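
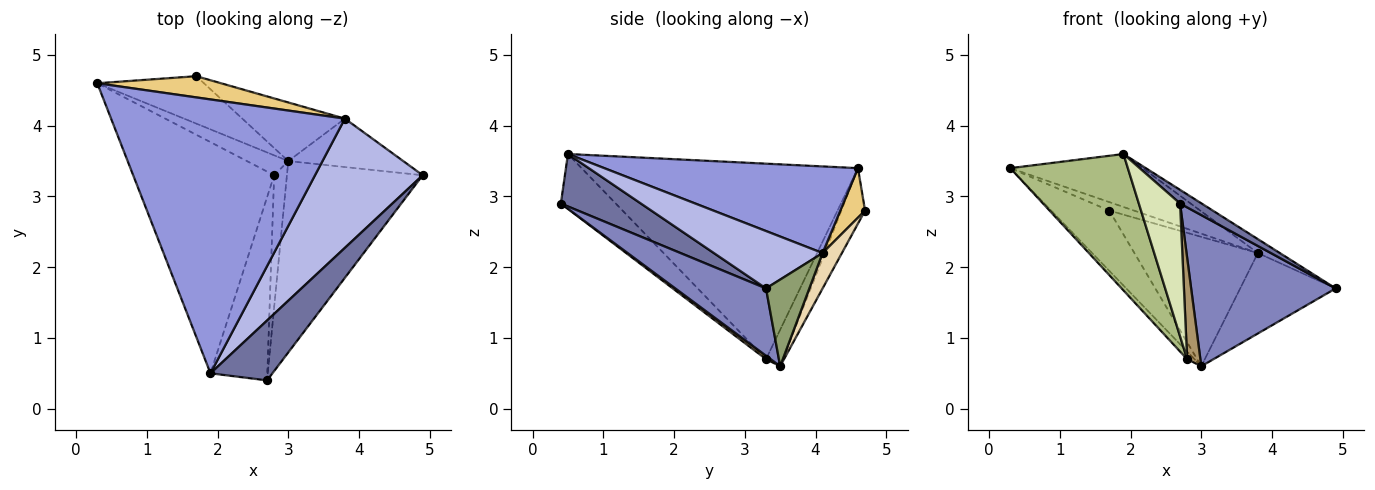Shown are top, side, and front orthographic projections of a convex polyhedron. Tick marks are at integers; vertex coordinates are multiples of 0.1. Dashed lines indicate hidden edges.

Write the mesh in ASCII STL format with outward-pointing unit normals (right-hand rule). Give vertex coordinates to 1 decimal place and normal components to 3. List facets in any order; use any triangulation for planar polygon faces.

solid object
 facet normal 0.636 -0.172 0.752
  outer loop
   vertex 2.7 0.4 2.9
   vertex 4.9 3.3 1.7
   vertex 1.9 0.5 3.6
  endloop
 endfacet
 facet normal 0.363 -0.578 -0.731
  outer loop
   vertex 2.7 0.4 2.9
   vertex 3.0 3.5 0.6
   vertex 4.9 3.3 1.7
  endloop
 endfacet
 facet normal 0.342 0.178 0.923
  outer loop
   vertex 3.8 4.1 2.2
   vertex 0.3 4.6 3.4
   vertex 1.9 0.5 3.6
  endloop
 endfacet
 facet normal 0.468 0.095 0.879
  outer loop
   vertex 3.8 4.1 2.2
   vertex 1.9 0.5 3.6
   vertex 4.9 3.3 1.7
  endloop
 endfacet
 facet normal 0.362 0.799 -0.481
  outer loop
   vertex 3.8 4.1 2.2
   vertex 4.9 3.3 1.7
   vertex 3.0 3.5 0.6
  endloop
 endfacet
 facet normal -0.767 -0.326 -0.553
  outer loop
   vertex 2.8 3.3 0.7
   vertex 1.9 0.5 3.6
   vertex 0.3 4.6 3.4
  endloop
 endfacet
 facet normal -0.636 0.275 -0.721
  outer loop
   vertex 2.8 3.3 0.7
   vertex 0.3 4.6 3.4
   vertex 3.0 3.5 0.6
  endloop
 endfacet
 facet normal -0.616 -0.463 -0.638
  outer loop
   vertex 2.8 3.3 0.7
   vertex 2.7 0.4 2.9
   vertex 1.9 0.5 3.6
  endloop
 endfacet
 facet normal 0.208 -0.596 -0.776
  outer loop
   vertex 2.8 3.3 0.7
   vertex 3.0 3.5 0.6
   vertex 2.7 0.4 2.9
  endloop
 endfacet
 facet normal -0.306 0.748 -0.589
  outer loop
   vertex 1.7 4.7 2.8
   vertex 3.0 3.5 0.6
   vertex 0.3 4.6 3.4
  endloop
 endfacet
 facet normal 0.348 0.348 0.870
  outer loop
   vertex 1.7 4.7 2.8
   vertex 0.3 4.6 3.4
   vertex 3.8 4.1 2.2
  endloop
 endfacet
 facet normal 0.141 0.902 -0.409
  outer loop
   vertex 1.7 4.7 2.8
   vertex 3.8 4.1 2.2
   vertex 3.0 3.5 0.6
  endloop
 endfacet
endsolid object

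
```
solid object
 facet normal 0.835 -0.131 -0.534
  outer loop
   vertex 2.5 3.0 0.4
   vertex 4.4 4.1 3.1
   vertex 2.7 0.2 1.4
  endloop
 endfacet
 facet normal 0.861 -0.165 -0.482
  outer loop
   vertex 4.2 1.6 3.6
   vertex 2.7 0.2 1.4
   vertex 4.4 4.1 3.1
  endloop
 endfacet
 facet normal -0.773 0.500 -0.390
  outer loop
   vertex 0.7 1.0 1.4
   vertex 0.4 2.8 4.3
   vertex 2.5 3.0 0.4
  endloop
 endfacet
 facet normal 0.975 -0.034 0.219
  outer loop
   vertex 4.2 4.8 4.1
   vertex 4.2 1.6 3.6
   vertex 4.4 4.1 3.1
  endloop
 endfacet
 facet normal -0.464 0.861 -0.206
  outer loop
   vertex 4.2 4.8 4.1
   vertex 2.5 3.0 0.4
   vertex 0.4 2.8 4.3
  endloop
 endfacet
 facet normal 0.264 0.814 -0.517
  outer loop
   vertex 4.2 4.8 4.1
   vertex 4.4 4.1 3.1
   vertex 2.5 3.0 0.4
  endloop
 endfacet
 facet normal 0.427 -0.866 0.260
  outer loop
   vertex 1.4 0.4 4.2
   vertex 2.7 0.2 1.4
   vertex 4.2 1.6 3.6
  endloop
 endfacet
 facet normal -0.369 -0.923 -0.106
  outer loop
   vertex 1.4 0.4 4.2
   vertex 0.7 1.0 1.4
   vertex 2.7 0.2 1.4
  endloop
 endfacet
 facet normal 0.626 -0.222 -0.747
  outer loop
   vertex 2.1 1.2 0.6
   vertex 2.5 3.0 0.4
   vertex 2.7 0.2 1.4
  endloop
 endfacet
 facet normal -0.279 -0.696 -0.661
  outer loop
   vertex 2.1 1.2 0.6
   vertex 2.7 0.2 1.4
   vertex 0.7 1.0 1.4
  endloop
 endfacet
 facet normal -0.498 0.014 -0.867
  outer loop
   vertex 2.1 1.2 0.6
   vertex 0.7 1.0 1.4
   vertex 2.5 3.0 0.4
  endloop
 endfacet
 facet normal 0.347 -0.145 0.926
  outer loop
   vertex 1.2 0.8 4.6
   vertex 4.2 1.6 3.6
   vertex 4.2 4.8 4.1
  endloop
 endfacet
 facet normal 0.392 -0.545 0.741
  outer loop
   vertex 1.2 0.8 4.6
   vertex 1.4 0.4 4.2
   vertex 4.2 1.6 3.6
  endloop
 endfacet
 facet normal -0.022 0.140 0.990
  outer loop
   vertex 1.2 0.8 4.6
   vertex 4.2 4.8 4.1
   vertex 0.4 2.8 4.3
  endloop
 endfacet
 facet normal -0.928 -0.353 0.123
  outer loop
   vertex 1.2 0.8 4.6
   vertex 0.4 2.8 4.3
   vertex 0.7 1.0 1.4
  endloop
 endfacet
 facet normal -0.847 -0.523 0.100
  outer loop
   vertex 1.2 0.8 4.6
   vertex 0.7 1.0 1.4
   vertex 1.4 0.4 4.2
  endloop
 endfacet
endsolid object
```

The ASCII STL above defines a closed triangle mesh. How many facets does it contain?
16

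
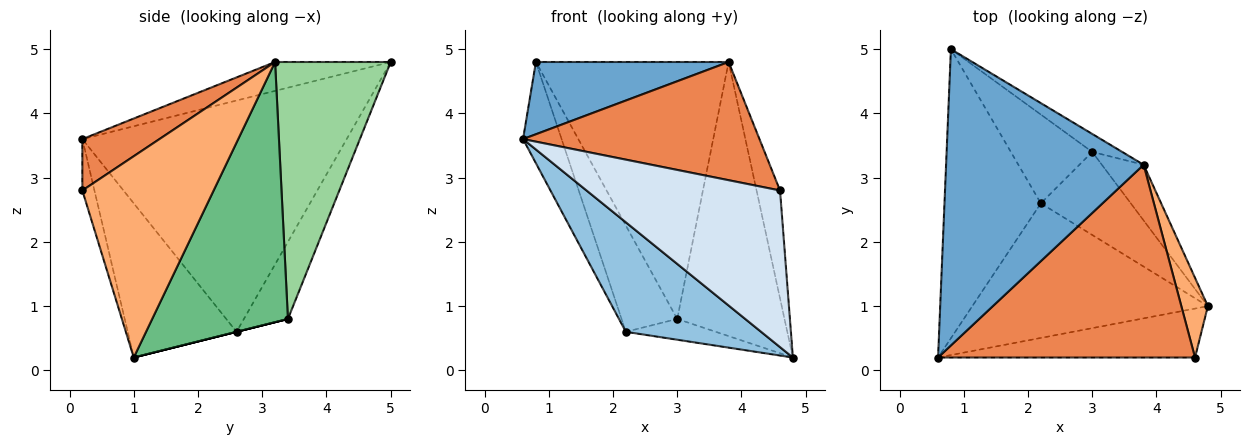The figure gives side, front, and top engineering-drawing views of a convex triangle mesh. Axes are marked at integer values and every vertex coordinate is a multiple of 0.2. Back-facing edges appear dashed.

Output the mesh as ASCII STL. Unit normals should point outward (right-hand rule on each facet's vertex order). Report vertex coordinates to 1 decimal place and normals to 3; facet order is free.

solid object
 facet normal -0.141 -0.235 0.962
  outer loop
   vertex 3.8 3.2 4.8
   vertex 0.8 5.0 4.8
   vertex 0.6 0.2 3.6
  endloop
 endfacet
 facet normal -0.453 -0.563 -0.692
  outer loop
   vertex 2.2 2.6 0.6
   vertex 4.8 1.0 0.2
   vertex 0.6 0.2 3.6
  endloop
 endfacet
 facet normal -0.915 0.133 -0.381
  outer loop
   vertex 2.2 2.6 0.6
   vertex 0.6 0.2 3.6
   vertex 0.8 5.0 4.8
  endloop
 endfacet
 facet normal -0.060 -0.953 -0.298
  outer loop
   vertex 4.6 0.2 2.8
   vertex 0.6 0.2 3.6
   vertex 4.8 1.0 0.2
  endloop
 endfacet
 facet normal 0.168 -0.515 0.840
  outer loop
   vertex 4.6 0.2 2.8
   vertex 3.8 3.2 4.8
   vertex 0.6 0.2 3.6
  endloop
 endfacet
 facet normal 0.976 0.174 0.129
  outer loop
   vertex 4.6 0.2 2.8
   vertex 4.8 1.0 0.2
   vertex 3.8 3.2 4.8
  endloop
 endfacet
 facet normal 0.000 0.243 -0.970
  outer loop
   vertex 3.0 3.4 0.8
   vertex 4.8 1.0 0.2
   vertex 2.2 2.6 0.6
  endloop
 endfacet
 facet normal -0.519 0.656 -0.548
  outer loop
   vertex 3.0 3.4 0.8
   vertex 2.2 2.6 0.6
   vertex 0.8 5.0 4.8
  endloop
 endfacet
 facet normal 0.778 0.615 -0.125
  outer loop
   vertex 3.0 3.4 0.8
   vertex 3.8 3.2 4.8
   vertex 4.8 1.0 0.2
  endloop
 endfacet
 facet normal 0.514 0.856 -0.060
  outer loop
   vertex 3.0 3.4 0.8
   vertex 0.8 5.0 4.8
   vertex 3.8 3.2 4.8
  endloop
 endfacet
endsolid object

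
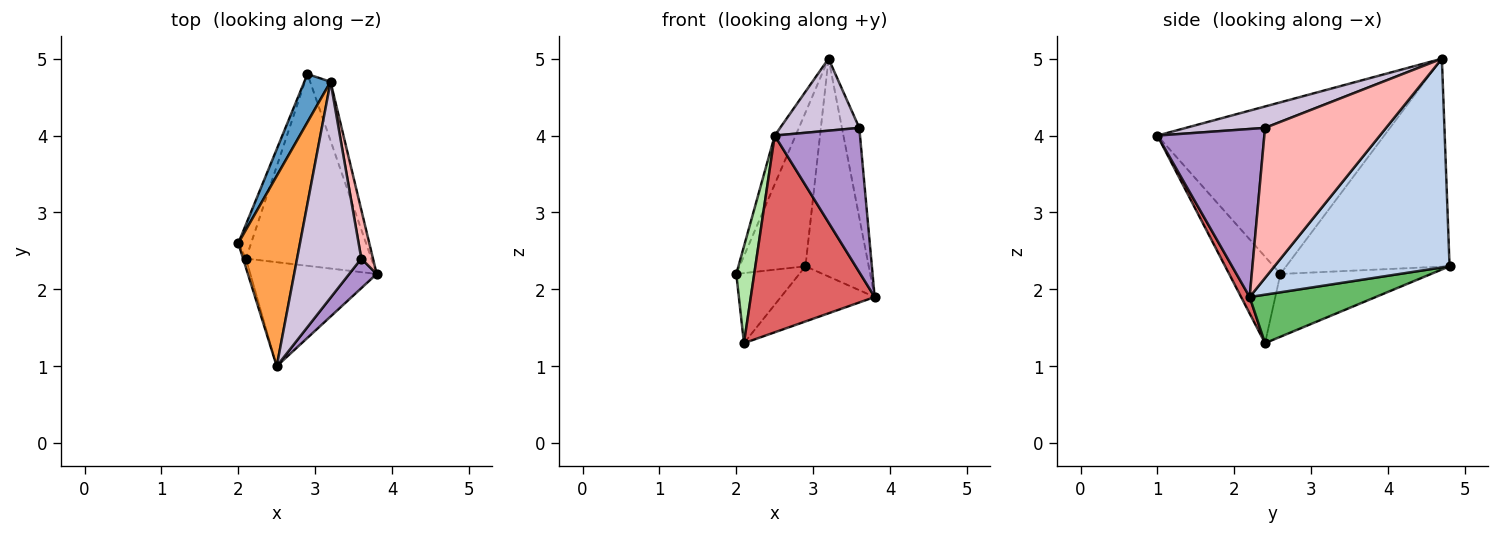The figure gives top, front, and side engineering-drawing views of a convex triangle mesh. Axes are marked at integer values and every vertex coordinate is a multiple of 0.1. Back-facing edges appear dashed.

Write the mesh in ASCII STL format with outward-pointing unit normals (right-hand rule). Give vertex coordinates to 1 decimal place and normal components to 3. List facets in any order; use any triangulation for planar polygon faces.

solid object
 facet normal -0.921 0.372 0.116
  outer loop
   vertex 3.2 4.7 5.0
   vertex 2.9 4.8 2.3
   vertex 2.0 2.6 2.2
  endloop
 endfacet
 facet normal 0.937 0.338 -0.092
  outer loop
   vertex 3.2 4.7 5.0
   vertex 3.8 2.2 1.9
   vertex 2.9 4.8 2.3
  endloop
 endfacet
 facet normal -0.938 0.086 0.337
  outer loop
   vertex 2.5 1.0 4.0
   vertex 3.2 4.7 5.0
   vertex 2.0 2.6 2.2
  endloop
 endfacet
 facet normal -0.907 0.379 -0.185
  outer loop
   vertex 2.1 2.4 1.3
   vertex 2.0 2.6 2.2
   vertex 2.9 4.8 2.3
  endloop
 endfacet
 facet normal 0.348 0.259 -0.901
  outer loop
   vertex 2.1 2.4 1.3
   vertex 2.9 4.8 2.3
   vertex 3.8 2.2 1.9
  endloop
 endfacet
 facet normal -0.943 -0.330 -0.031
  outer loop
   vertex 2.1 2.4 1.3
   vertex 2.5 1.0 4.0
   vertex 2.0 2.6 2.2
  endloop
 endfacet
 facet normal 0.061 -0.882 -0.467
  outer loop
   vertex 2.1 2.4 1.3
   vertex 3.8 2.2 1.9
   vertex 2.5 1.0 4.0
  endloop
 endfacet
 facet normal 0.987 0.142 0.077
  outer loop
   vertex 3.6 2.4 4.1
   vertex 3.8 2.2 1.9
   vertex 3.2 4.7 5.0
  endloop
 endfacet
 facet normal 0.776 -0.618 0.127
  outer loop
   vertex 3.6 2.4 4.1
   vertex 2.5 1.0 4.0
   vertex 3.8 2.2 1.9
  endloop
 endfacet
 facet normal 0.302 -0.302 0.905
  outer loop
   vertex 3.6 2.4 4.1
   vertex 3.2 4.7 5.0
   vertex 2.5 1.0 4.0
  endloop
 endfacet
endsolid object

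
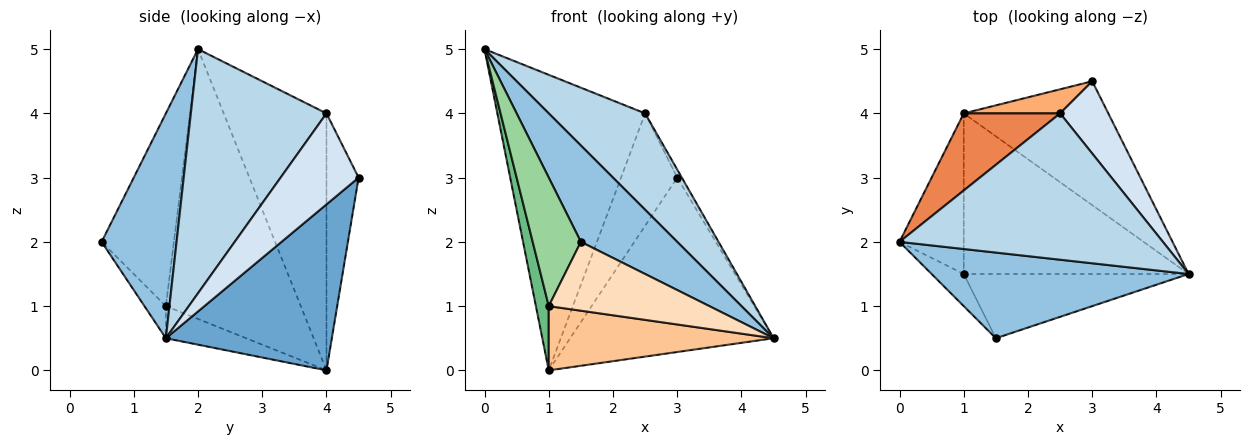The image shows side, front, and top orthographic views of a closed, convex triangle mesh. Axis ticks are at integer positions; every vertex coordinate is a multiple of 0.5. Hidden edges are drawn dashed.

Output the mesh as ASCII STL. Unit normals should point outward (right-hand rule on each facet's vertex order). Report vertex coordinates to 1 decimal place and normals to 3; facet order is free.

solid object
 facet normal 0.554 0.679 -0.482
  outer loop
   vertex 1.0 4.0 0.0
   vertex 3.0 4.5 3.0
   vertex 4.5 1.5 0.5
  endloop
 endfacet
 facet normal 0.503 -0.646 0.574
  outer loop
   vertex 1.5 0.5 2.0
   vertex 4.5 1.5 0.5
   vertex 0.0 2.0 5.0
  endloop
 endfacet
 facet normal 0.612 -0.435 0.660
  outer loop
   vertex 2.5 4.0 4.0
   vertex 0.0 2.0 5.0
   vertex 4.5 1.5 0.5
  endloop
 endfacet
 facet normal 0.883 0.052 0.467
  outer loop
   vertex 2.5 4.0 4.0
   vertex 4.5 1.5 0.5
   vertex 3.0 4.5 3.0
  endloop
 endfacet
 facet normal -0.558 0.803 0.209
  outer loop
   vertex 2.5 4.0 4.0
   vertex 1.0 4.0 0.0
   vertex 0.0 2.0 5.0
  endloop
 endfacet
 facet normal -0.488 0.854 0.183
  outer loop
   vertex 2.5 4.0 4.0
   vertex 3.0 4.5 3.0
   vertex 1.0 4.0 0.0
  endloop
 endfacet
 facet normal -0.131 -0.368 -0.920
  outer loop
   vertex 1.0 1.5 1.0
   vertex 1.0 4.0 0.0
   vertex 4.5 1.5 0.5
  endloop
 endfacet
 facet normal -0.097 -0.728 -0.679
  outer loop
   vertex 1.0 1.5 1.0
   vertex 4.5 1.5 0.5
   vertex 1.5 0.5 2.0
  endloop
 endfacet
 facet normal -0.969 -0.092 -0.231
  outer loop
   vertex 1.0 1.5 1.0
   vertex 0.0 2.0 5.0
   vertex 1.0 4.0 0.0
  endloop
 endfacet
 facet normal -0.824 -0.549 -0.137
  outer loop
   vertex 1.0 1.5 1.0
   vertex 1.5 0.5 2.0
   vertex 0.0 2.0 5.0
  endloop
 endfacet
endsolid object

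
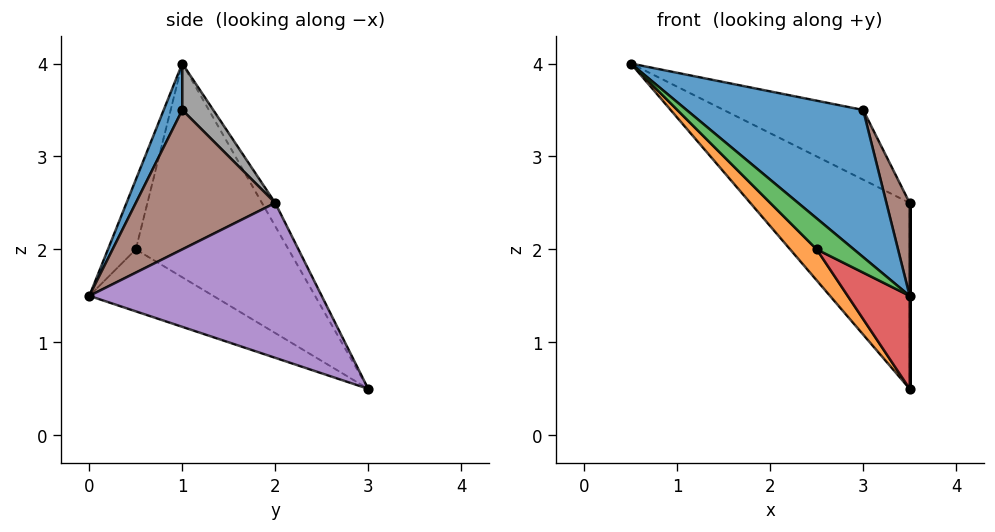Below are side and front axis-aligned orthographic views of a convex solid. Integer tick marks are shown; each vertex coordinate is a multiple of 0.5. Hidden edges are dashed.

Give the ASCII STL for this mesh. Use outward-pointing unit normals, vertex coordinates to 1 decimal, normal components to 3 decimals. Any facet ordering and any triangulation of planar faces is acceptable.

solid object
 facet normal 0.093 -0.881 0.464
  outer loop
   vertex 3.0 1.0 3.5
   vertex 0.5 1.0 4.0
   vertex 3.5 0.0 1.5
  endloop
 endfacet
 facet normal -0.717 -0.125 -0.686
  outer loop
   vertex 2.5 0.5 2.0
   vertex 0.5 1.0 4.0
   vertex 3.5 3.0 0.5
  endloop
 endfacet
 facet normal -0.557 -0.743 -0.371
  outer loop
   vertex 2.5 0.5 2.0
   vertex 3.5 0.0 1.5
   vertex 0.5 1.0 4.0
  endloop
 endfacet
 facet normal -0.535 -0.267 -0.802
  outer loop
   vertex 2.5 0.5 2.0
   vertex 3.5 3.0 0.5
   vertex 3.5 0.0 1.5
  endloop
 endfacet
 facet normal 1.000 0.000 0.000
  outer loop
   vertex 3.5 2.0 2.5
   vertex 3.5 0.0 1.5
   vertex 3.5 3.0 0.5
  endloop
 endfacet
 facet normal 0.937 -0.156 0.312
  outer loop
   vertex 3.5 2.0 2.5
   vertex 3.0 1.0 3.5
   vertex 3.5 0.0 1.5
  endloop
 endfacet
 facet normal -0.074 0.892 0.446
  outer loop
   vertex 3.5 2.0 2.5
   vertex 3.5 3.0 0.5
   vertex 0.5 1.0 4.0
  endloop
 endfacet
 facet normal 0.147 0.662 0.735
  outer loop
   vertex 3.5 2.0 2.5
   vertex 0.5 1.0 4.0
   vertex 3.0 1.0 3.5
  endloop
 endfacet
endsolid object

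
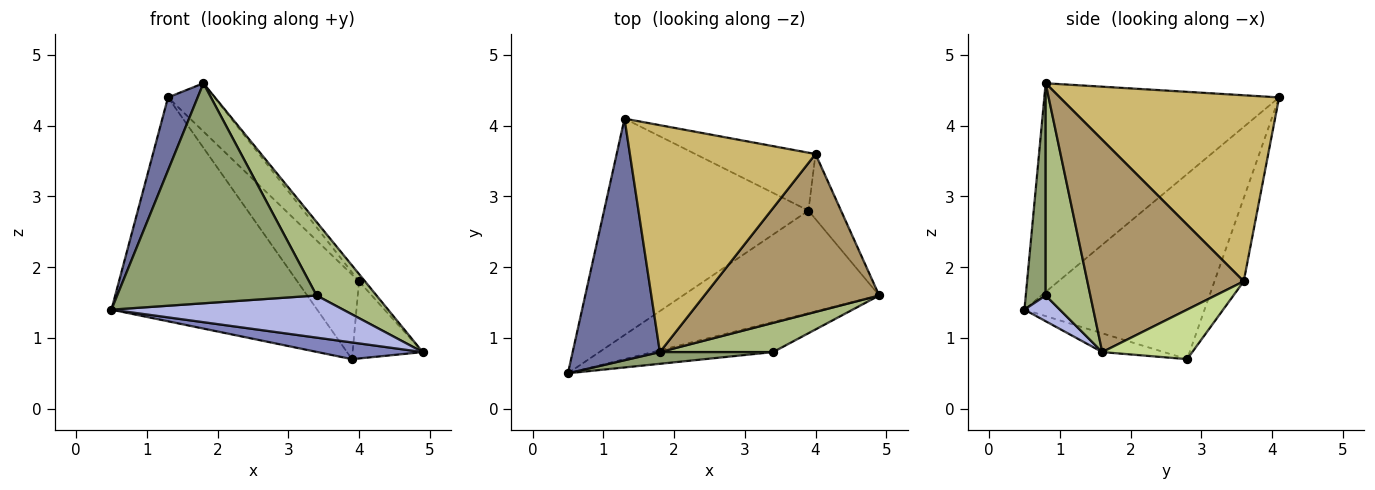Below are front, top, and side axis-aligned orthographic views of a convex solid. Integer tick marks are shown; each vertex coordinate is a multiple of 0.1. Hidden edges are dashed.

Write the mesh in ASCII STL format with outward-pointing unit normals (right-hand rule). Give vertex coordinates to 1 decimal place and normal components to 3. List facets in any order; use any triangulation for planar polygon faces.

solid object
 facet normal -0.916 -0.116 0.383
  outer loop
   vertex 1.8 0.8 4.6
   vertex 1.3 4.1 4.4
   vertex 0.5 0.5 1.4
  endloop
 endfacet
 facet normal -0.094 -0.160 -0.983
  outer loop
   vertex 3.9 2.8 0.7
   vertex 4.9 1.6 0.8
   vertex 0.5 0.5 1.4
  endloop
 endfacet
 facet normal -0.533 0.609 -0.588
  outer loop
   vertex 3.9 2.8 0.7
   vertex 0.5 0.5 1.4
   vertex 1.3 4.1 4.4
  endloop
 endfacet
 facet normal 0.123 -0.808 -0.577
  outer loop
   vertex 3.4 0.8 1.6
   vertex 0.5 0.5 1.4
   vertex 4.9 1.6 0.8
  endloop
 endfacet
 facet normal 0.099 -0.994 0.053
  outer loop
   vertex 3.4 0.8 1.6
   vertex 1.8 0.8 4.6
   vertex 0.5 0.5 1.4
  endloop
 endfacet
 facet normal 0.569 -0.764 0.304
  outer loop
   vertex 3.4 0.8 1.6
   vertex 4.9 1.6 0.8
   vertex 1.8 0.8 4.6
  endloop
 endfacet
 facet normal 0.700 0.545 -0.460
  outer loop
   vertex 4.0 3.6 1.8
   vertex 4.9 1.6 0.8
   vertex 3.9 2.8 0.7
  endloop
 endfacet
 facet normal -0.364 0.769 -0.526
  outer loop
   vertex 4.0 3.6 1.8
   vertex 3.9 2.8 0.7
   vertex 1.3 4.1 4.4
  endloop
 endfacet
 facet normal 0.771 0.029 0.636
  outer loop
   vertex 4.0 3.6 1.8
   vertex 1.8 0.8 4.6
   vertex 4.9 1.6 0.8
  endloop
 endfacet
 facet normal 0.700 0.148 0.698
  outer loop
   vertex 4.0 3.6 1.8
   vertex 1.3 4.1 4.4
   vertex 1.8 0.8 4.6
  endloop
 endfacet
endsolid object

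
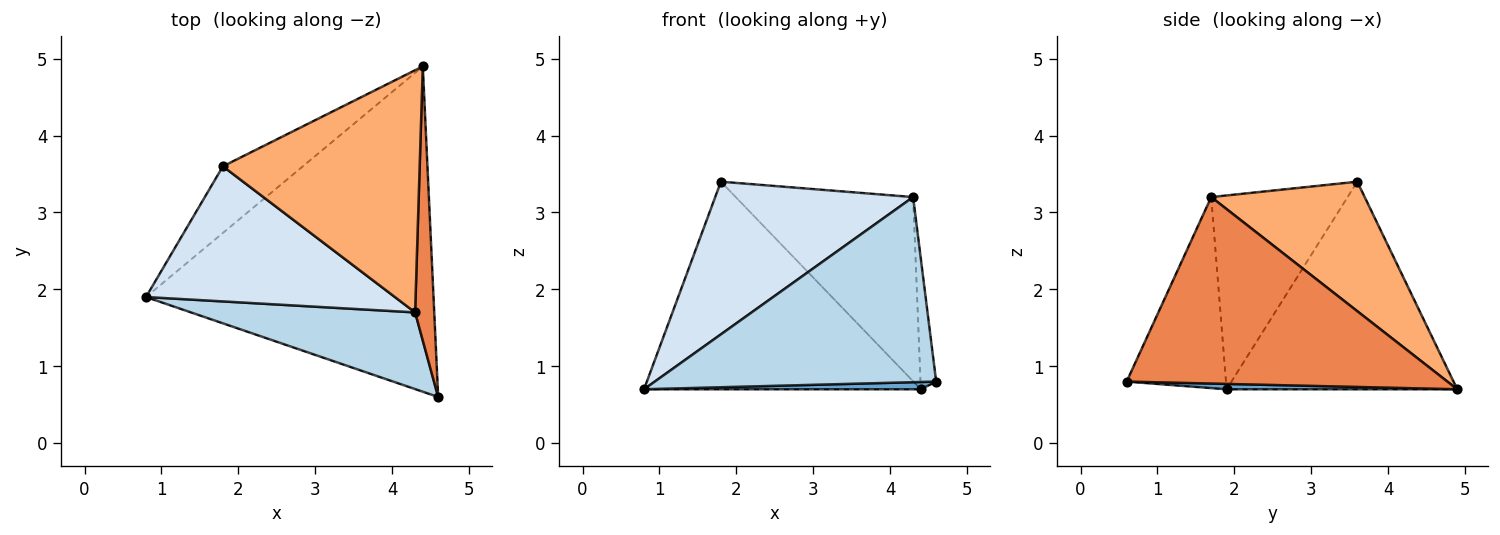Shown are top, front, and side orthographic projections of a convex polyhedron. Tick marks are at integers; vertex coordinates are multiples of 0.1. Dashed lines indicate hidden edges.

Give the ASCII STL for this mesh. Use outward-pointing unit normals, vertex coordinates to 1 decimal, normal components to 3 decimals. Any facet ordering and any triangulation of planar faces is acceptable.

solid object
 facet normal 0.019 -0.022 -1.000
  outer loop
   vertex 4.4 4.9 0.7
   vertex 4.6 0.6 0.8
   vertex 0.8 1.9 0.7
  endloop
 endfacet
 facet normal -0.622 0.746 -0.239
  outer loop
   vertex 1.8 3.6 3.4
   vertex 4.4 4.9 0.7
   vertex 0.8 1.9 0.7
  endloop
 endfacet
 facet normal -0.310 -0.878 0.364
  outer loop
   vertex 4.3 1.7 3.2
   vertex 0.8 1.9 0.7
   vertex 4.6 0.6 0.8
  endloop
 endfacet
 facet normal -0.459 -0.665 0.589
  outer loop
   vertex 4.3 1.7 3.2
   vertex 1.8 3.6 3.4
   vertex 0.8 1.9 0.7
  endloop
 endfacet
 facet normal 0.994 0.049 0.102
  outer loop
   vertex 4.3 1.7 3.2
   vertex 4.6 0.6 0.8
   vertex 4.4 4.9 0.7
  endloop
 endfacet
 facet normal 0.464 0.536 0.705
  outer loop
   vertex 4.3 1.7 3.2
   vertex 4.4 4.9 0.7
   vertex 1.8 3.6 3.4
  endloop
 endfacet
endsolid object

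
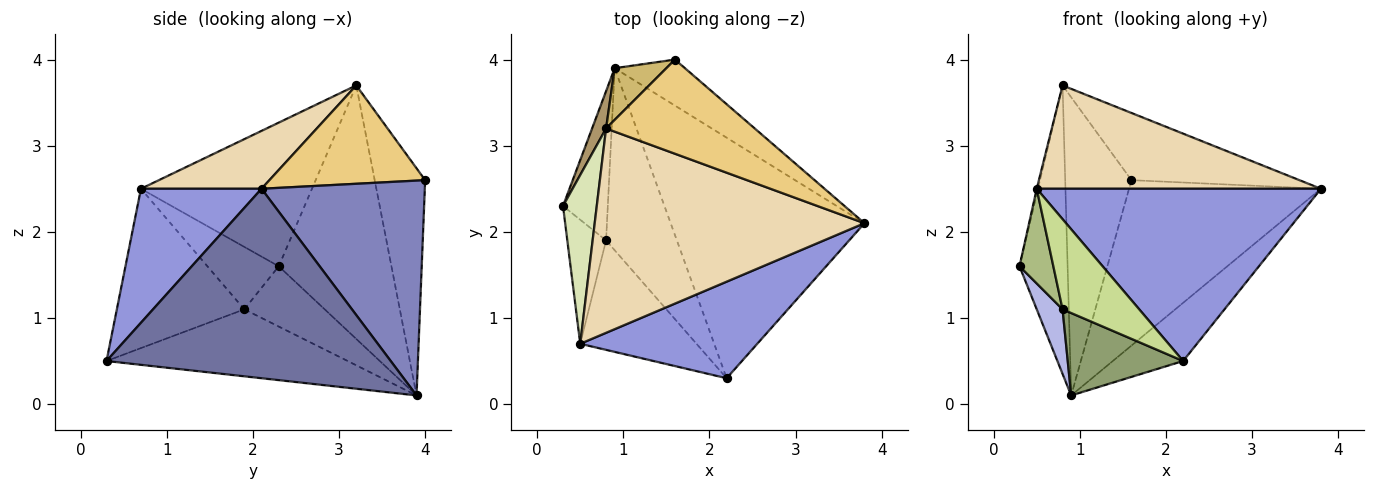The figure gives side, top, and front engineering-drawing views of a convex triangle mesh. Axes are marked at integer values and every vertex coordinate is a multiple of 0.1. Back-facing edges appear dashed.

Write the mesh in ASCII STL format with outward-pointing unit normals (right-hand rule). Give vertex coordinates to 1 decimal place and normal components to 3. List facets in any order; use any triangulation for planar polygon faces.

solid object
 facet normal 0.689 0.170 -0.705
  outer loop
   vertex 0.9 3.9 0.1
   vertex 3.8 2.1 2.5
   vertex 2.2 0.3 0.5
  endloop
 endfacet
 facet normal 0.634 0.745 -0.207
  outer loop
   vertex 1.6 4.0 2.6
   vertex 3.8 2.1 2.5
   vertex 0.9 3.9 0.1
  endloop
 endfacet
 facet normal 0.347 -0.818 0.459
  outer loop
   vertex 0.5 0.7 2.5
   vertex 2.2 0.3 0.5
   vertex 3.8 2.1 2.5
  endloop
 endfacet
 facet normal -0.777 -0.250 -0.577
  outer loop
   vertex 0.8 1.9 1.1
   vertex 0.3 2.3 1.6
   vertex 0.9 3.9 0.1
  endloop
 endfacet
 facet normal -0.653 -0.312 -0.690
  outer loop
   vertex 0.8 1.9 1.1
   vertex 0.9 3.9 0.1
   vertex 2.2 0.3 0.5
  endloop
 endfacet
 facet normal -0.788 -0.374 -0.489
  outer loop
   vertex 0.8 1.9 1.1
   vertex 0.5 0.7 2.5
   vertex 0.3 2.3 1.6
  endloop
 endfacet
 facet normal -0.727 -0.437 -0.530
  outer loop
   vertex 0.8 1.9 1.1
   vertex 2.2 0.3 0.5
   vertex 0.5 0.7 2.5
  endloop
 endfacet
 facet normal -0.973 0.007 0.229
  outer loop
   vertex 0.8 3.2 3.7
   vertex 0.3 2.3 1.6
   vertex 0.5 0.7 2.5
  endloop
 endfacet
 facet normal -0.919 0.392 0.051
  outer loop
   vertex 0.8 3.2 3.7
   vertex 0.9 3.9 0.1
   vertex 0.3 2.3 1.6
  endloop
 endfacet
 facet normal -0.600 0.788 0.137
  outer loop
   vertex 0.8 3.2 3.7
   vertex 1.6 4.0 2.6
   vertex 0.9 3.9 0.1
  endloop
 endfacet
 facet normal 0.474 0.511 0.717
  outer loop
   vertex 0.8 3.2 3.7
   vertex 3.8 2.1 2.5
   vertex 1.6 4.0 2.6
  endloop
 endfacet
 facet normal 0.188 -0.443 0.876
  outer loop
   vertex 0.8 3.2 3.7
   vertex 0.5 0.7 2.5
   vertex 3.8 2.1 2.5
  endloop
 endfacet
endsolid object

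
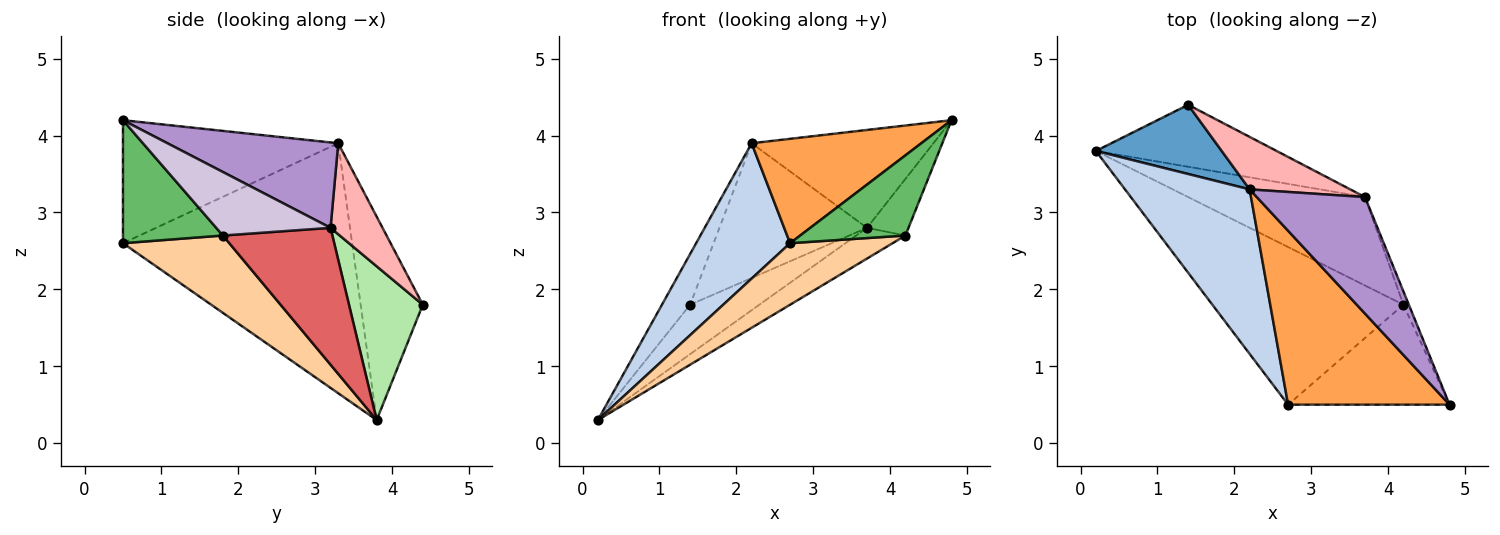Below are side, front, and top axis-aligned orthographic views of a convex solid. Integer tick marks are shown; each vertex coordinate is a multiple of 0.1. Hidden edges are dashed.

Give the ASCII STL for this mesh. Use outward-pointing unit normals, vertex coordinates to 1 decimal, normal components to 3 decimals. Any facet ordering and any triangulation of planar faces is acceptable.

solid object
 facet normal -0.793 0.360 0.491
  outer loop
   vertex 2.2 3.3 3.9
   vertex 1.4 4.4 1.8
   vertex 0.2 3.8 0.3
  endloop
 endfacet
 facet normal -0.840 -0.345 0.419
  outer loop
   vertex 2.7 0.5 2.6
   vertex 2.2 3.3 3.9
   vertex 0.2 3.8 0.3
  endloop
 endfacet
 facet normal -0.547 -0.431 0.718
  outer loop
   vertex 2.7 0.5 2.6
   vertex 4.8 0.5 4.2
   vertex 2.2 3.3 3.9
  endloop
 endfacet
 facet normal 0.353 -0.340 -0.872
  outer loop
   vertex 4.2 1.8 2.7
   vertex 2.7 0.5 2.6
   vertex 0.2 3.8 0.3
  endloop
 endfacet
 facet normal 0.511 -0.538 -0.671
  outer loop
   vertex 4.2 1.8 2.7
   vertex 4.8 0.5 4.2
   vertex 2.7 0.5 2.6
  endloop
 endfacet
 facet normal 0.554 0.519 -0.651
  outer loop
   vertex 3.7 3.2 2.8
   vertex 0.2 3.8 0.3
   vertex 1.4 4.4 1.8
  endloop
 endfacet
 facet normal 0.590 0.265 -0.763
  outer loop
   vertex 3.7 3.2 2.8
   vertex 4.2 1.8 2.7
   vertex 0.2 3.8 0.3
  endloop
 endfacet
 facet normal 0.312 0.885 0.345
  outer loop
   vertex 3.7 3.2 2.8
   vertex 1.4 4.4 1.8
   vertex 2.2 3.3 3.9
  endloop
 endfacet
 facet normal 0.517 0.551 0.655
  outer loop
   vertex 3.7 3.2 2.8
   vertex 2.2 3.3 3.9
   vertex 4.8 0.5 4.2
  endloop
 endfacet
 facet normal 0.937 0.340 -0.080
  outer loop
   vertex 3.7 3.2 2.8
   vertex 4.8 0.5 4.2
   vertex 4.2 1.8 2.7
  endloop
 endfacet
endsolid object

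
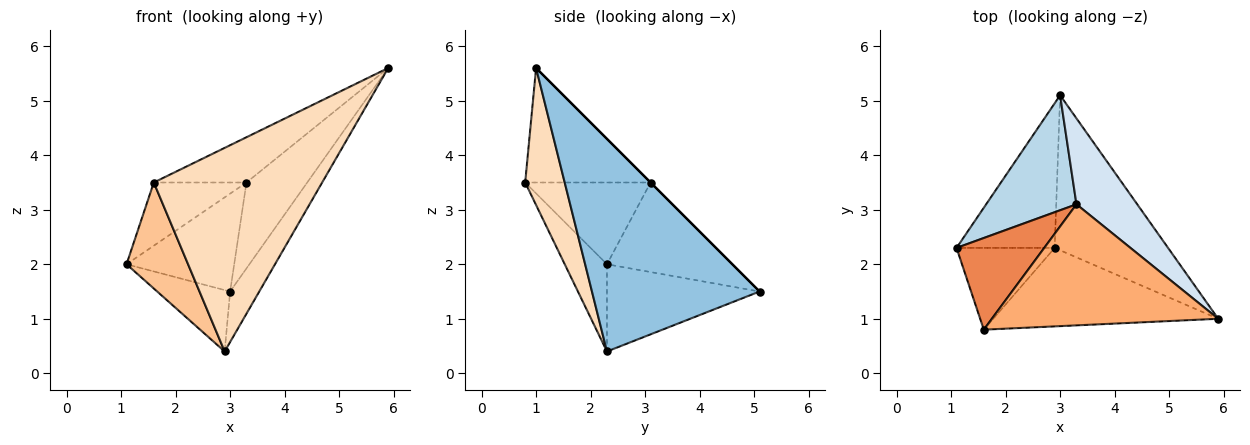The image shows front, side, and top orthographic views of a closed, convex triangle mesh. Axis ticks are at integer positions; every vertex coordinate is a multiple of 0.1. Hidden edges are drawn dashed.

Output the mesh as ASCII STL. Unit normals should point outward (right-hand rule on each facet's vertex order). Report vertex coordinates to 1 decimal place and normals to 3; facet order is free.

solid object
 facet normal -0.633 0.302 -0.712
  outer loop
   vertex 2.9 2.3 0.4
   vertex 1.1 2.3 2.0
   vertex 3.0 5.1 1.5
  endloop
 endfacet
 facet normal 0.872 0.152 -0.465
  outer loop
   vertex 2.9 2.3 0.4
   vertex 3.0 5.1 1.5
   vertex 5.9 1.0 5.6
  endloop
 endfacet
 facet normal -0.602 0.517 0.608
  outer loop
   vertex 3.3 3.1 3.5
   vertex 3.0 5.1 1.5
   vertex 1.1 2.3 2.0
  endloop
 endfacet
 facet normal 0.000 0.707 0.707
  outer loop
   vertex 3.3 3.1 3.5
   vertex 5.9 1.0 5.6
   vertex 3.0 5.1 1.5
  endloop
 endfacet
 facet normal -0.609 0.450 0.653
  outer loop
   vertex 1.6 0.8 3.5
   vertex 3.3 3.1 3.5
   vertex 1.1 2.3 2.0
  endloop
 endfacet
 facet normal -0.428 0.316 0.847
  outer loop
   vertex 1.6 0.8 3.5
   vertex 5.9 1.0 5.6
   vertex 3.3 3.1 3.5
  endloop
 endfacet
 facet normal -0.477 -0.696 -0.537
  outer loop
   vertex 1.6 0.8 3.5
   vertex 1.1 2.3 2.0
   vertex 2.9 2.3 0.4
  endloop
 endfacet
 facet normal 0.214 -0.911 -0.351
  outer loop
   vertex 1.6 0.8 3.5
   vertex 2.9 2.3 0.4
   vertex 5.9 1.0 5.6
  endloop
 endfacet
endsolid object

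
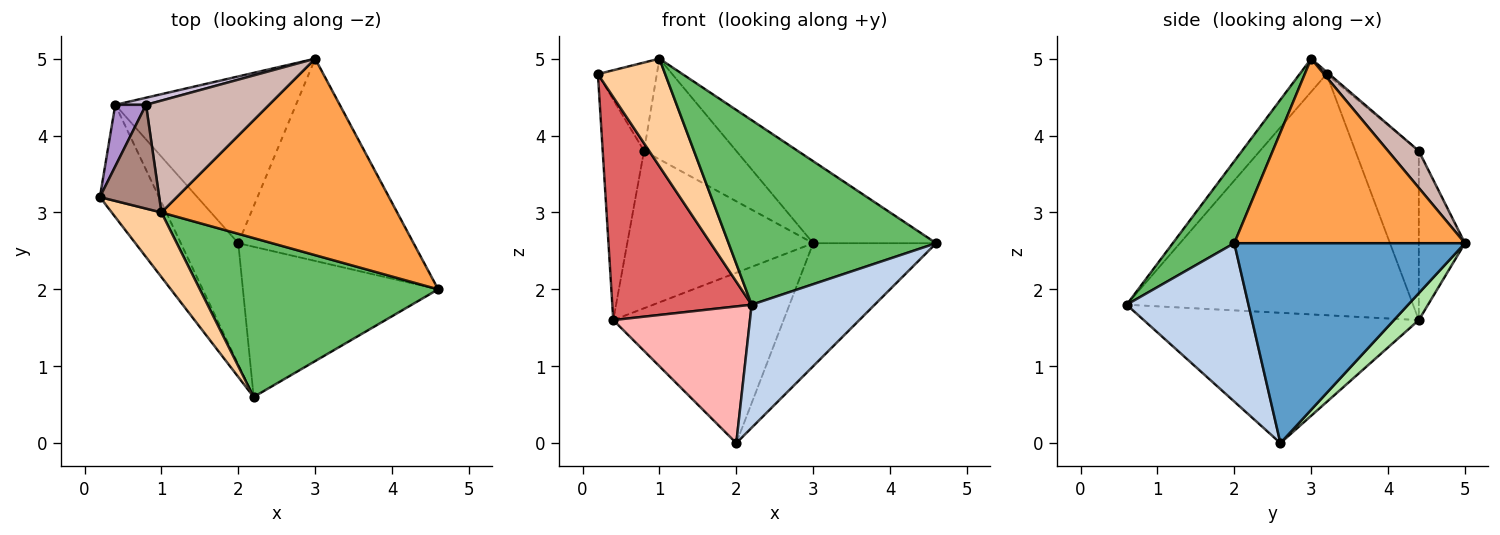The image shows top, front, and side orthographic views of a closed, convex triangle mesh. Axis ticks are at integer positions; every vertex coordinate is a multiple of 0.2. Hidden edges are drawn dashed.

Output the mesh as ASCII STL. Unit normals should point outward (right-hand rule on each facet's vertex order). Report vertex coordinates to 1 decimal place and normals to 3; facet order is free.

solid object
 facet normal 0.698 0.372 -0.612
  outer loop
   vertex 2.0 2.6 0.0
   vertex 3.0 5.0 2.6
   vertex 4.6 2.0 2.6
  endloop
 endfacet
 facet normal 0.532 -0.537 -0.655
  outer loop
   vertex 2.2 0.6 1.8
   vertex 2.0 2.6 0.0
   vertex 4.6 2.0 2.6
  endloop
 endfacet
 facet normal 0.585 0.312 0.748
  outer loop
   vertex 1.0 3.0 5.0
   vertex 4.6 2.0 2.6
   vertex 3.0 5.0 2.6
  endloop
 endfacet
 facet normal -0.324 -0.811 0.487
  outer loop
   vertex 1.0 3.0 5.0
   vertex 0.2 3.2 4.8
   vertex 2.2 0.6 1.8
  endloop
 endfacet
 facet normal 0.219 -0.739 0.637
  outer loop
   vertex 1.0 3.0 5.0
   vertex 2.2 0.6 1.8
   vertex 4.6 2.0 2.6
  endloop
 endfacet
 facet normal 0.104 0.711 -0.696
  outer loop
   vertex 0.4 4.4 1.6
   vertex 3.0 5.0 2.6
   vertex 2.0 2.6 0.0
  endloop
 endfacet
 facet normal -0.878 -0.427 -0.215
  outer loop
   vertex 0.4 4.4 1.6
   vertex 2.2 0.6 1.8
   vertex 0.2 3.2 4.8
  endloop
 endfacet
 facet normal -0.833 -0.414 -0.367
  outer loop
   vertex 0.4 4.4 1.6
   vertex 2.0 2.6 0.0
   vertex 2.2 0.6 1.8
  endloop
 endfacet
 facet normal -0.828 0.540 0.151
  outer loop
   vertex 0.8 4.4 3.8
   vertex 0.4 4.4 1.6
   vertex 0.2 3.2 4.8
  endloop
 endfacet
 facet normal -0.241 0.970 0.044
  outer loop
   vertex 0.8 4.4 3.8
   vertex 3.0 5.0 2.6
   vertex 0.4 4.4 1.6
  endloop
 endfacet
 facet normal -0.028 0.648 0.761
  outer loop
   vertex 0.8 4.4 3.8
   vertex 0.2 3.2 4.8
   vertex 1.0 3.0 5.0
  endloop
 endfacet
 facet normal 0.218 0.653 0.725
  outer loop
   vertex 0.8 4.4 3.8
   vertex 1.0 3.0 5.0
   vertex 3.0 5.0 2.6
  endloop
 endfacet
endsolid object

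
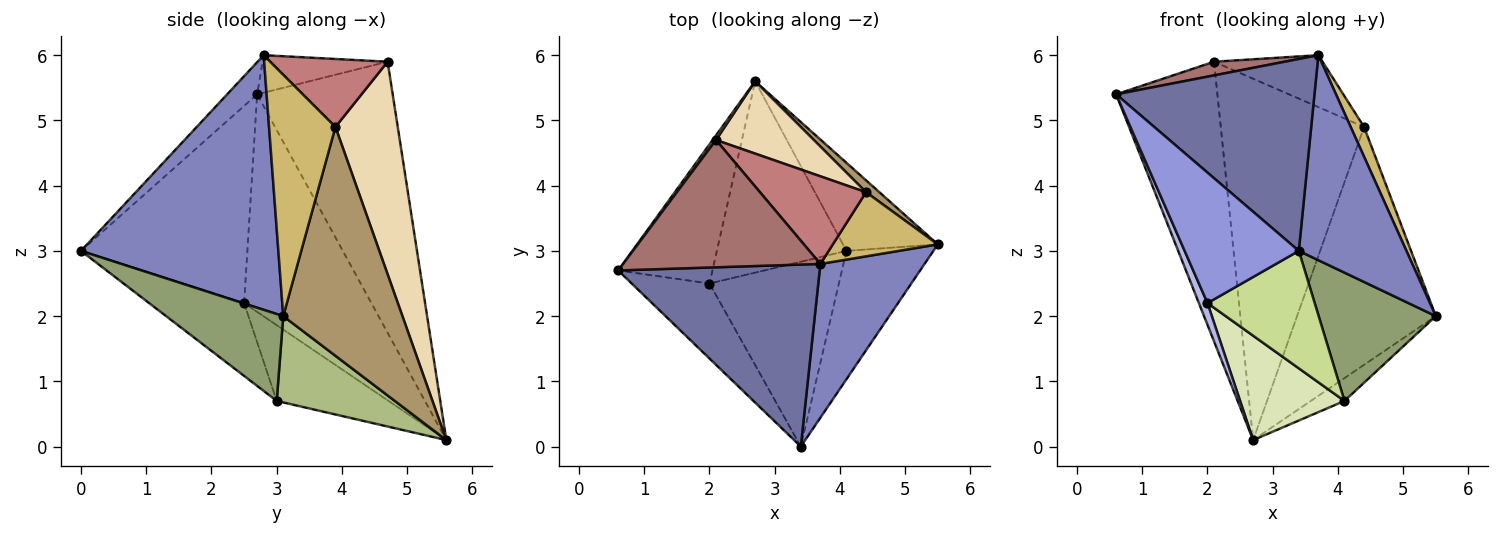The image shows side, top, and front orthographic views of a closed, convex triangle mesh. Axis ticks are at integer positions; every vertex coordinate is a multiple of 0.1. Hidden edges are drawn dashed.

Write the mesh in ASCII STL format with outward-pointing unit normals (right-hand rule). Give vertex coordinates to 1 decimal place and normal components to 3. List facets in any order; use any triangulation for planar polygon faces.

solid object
 facet normal -0.109 -0.721 0.684
  outer loop
   vertex 3.7 2.8 6.0
   vertex 0.6 2.7 5.4
   vertex 3.4 0.0 3.0
  endloop
 endfacet
 facet normal 0.826 -0.451 0.338
  outer loop
   vertex 3.7 2.8 6.0
   vertex 3.4 0.0 3.0
   vertex 5.5 3.1 2.0
  endloop
 endfacet
 facet normal -0.784 -0.538 -0.309
  outer loop
   vertex 2.0 2.5 2.2
   vertex 3.4 0.0 3.0
   vertex 0.6 2.7 5.4
  endloop
 endfacet
 facet normal -0.916 -0.062 -0.397
  outer loop
   vertex 2.0 2.5 2.2
   vertex 0.6 2.7 5.4
   vertex 2.7 5.6 0.1
  endloop
 endfacet
 facet normal 0.577 -0.577 -0.577
  outer loop
   vertex 4.1 3.0 0.7
   vertex 5.5 3.1 2.0
   vertex 3.4 0.0 3.0
  endloop
 endfacet
 facet normal 0.661 0.188 -0.726
  outer loop
   vertex 4.1 3.0 0.7
   vertex 2.7 5.6 0.1
   vertex 5.5 3.1 2.0
  endloop
 endfacet
 facet normal -0.429 -0.484 -0.762
  outer loop
   vertex 4.1 3.0 0.7
   vertex 3.4 0.0 3.0
   vertex 2.0 2.5 2.2
  endloop
 endfacet
 facet normal -0.456 -0.426 -0.781
  outer loop
   vertex 4.1 3.0 0.7
   vertex 2.0 2.5 2.2
   vertex 2.7 5.6 0.1
  endloop
 endfacet
 facet normal 0.651 0.758 0.038
  outer loop
   vertex 4.4 3.9 4.9
   vertex 5.5 3.1 2.0
   vertex 2.7 5.6 0.1
  endloop
 endfacet
 facet normal 0.902 -0.182 0.392
  outer loop
   vertex 4.4 3.9 4.9
   vertex 3.7 2.8 6.0
   vertex 5.5 3.1 2.0
  endloop
 endfacet
 facet normal -0.801 0.598 0.010
  outer loop
   vertex 2.1 4.7 5.9
   vertex 2.7 5.6 0.1
   vertex 0.6 2.7 5.4
  endloop
 endfacet
 facet normal 0.392 0.902 0.181
  outer loop
   vertex 2.1 4.7 5.9
   vertex 4.4 3.9 4.9
   vertex 2.7 5.6 0.1
  endloop
 endfacet
 facet normal -0.186 -0.105 0.977
  outer loop
   vertex 2.1 4.7 5.9
   vertex 0.6 2.7 5.4
   vertex 3.7 2.8 6.0
  endloop
 endfacet
 facet normal 0.483 0.446 0.753
  outer loop
   vertex 2.1 4.7 5.9
   vertex 3.7 2.8 6.0
   vertex 4.4 3.9 4.9
  endloop
 endfacet
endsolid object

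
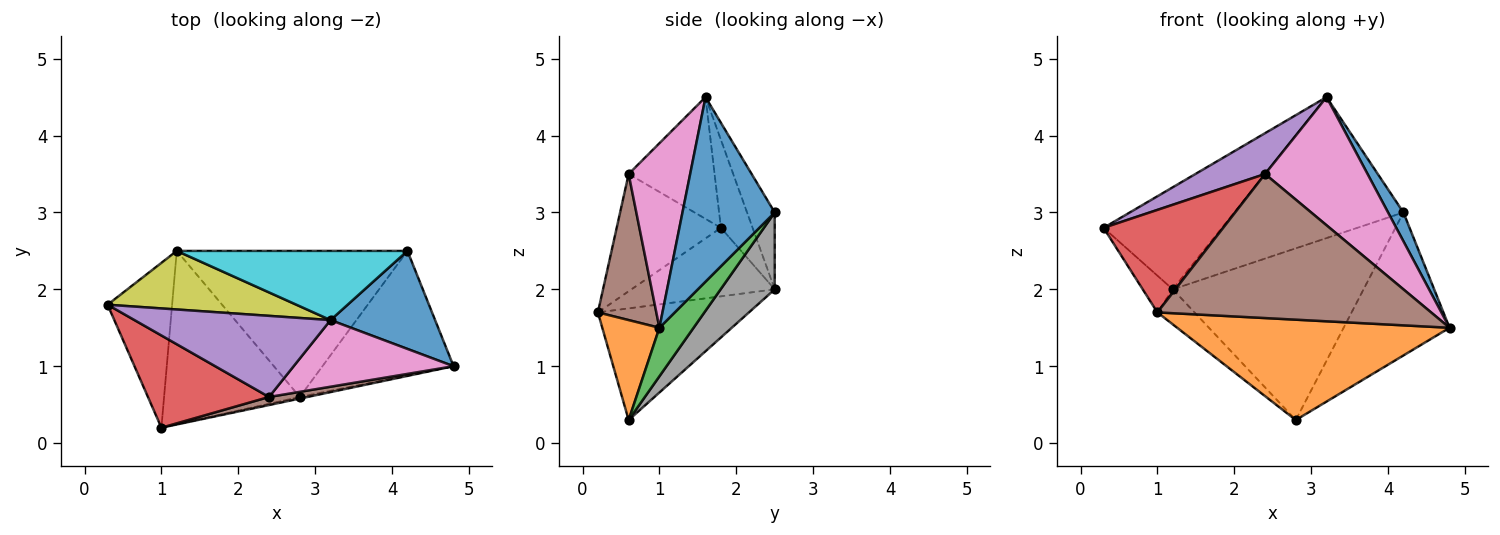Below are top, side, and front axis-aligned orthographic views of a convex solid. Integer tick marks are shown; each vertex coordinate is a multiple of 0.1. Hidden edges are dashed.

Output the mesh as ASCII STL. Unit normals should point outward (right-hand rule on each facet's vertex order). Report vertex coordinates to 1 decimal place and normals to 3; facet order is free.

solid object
 facet normal 0.861 -0.144 0.488
  outer loop
   vertex 4.2 2.5 3.0
   vertex 3.2 1.6 4.5
   vertex 4.8 1.0 1.5
  endloop
 endfacet
 facet normal 0.205 -0.979 -0.016
  outer loop
   vertex 2.8 0.6 0.3
   vertex 4.8 1.0 1.5
   vertex 1.0 0.2 1.7
  endloop
 endfacet
 facet normal 0.236 0.733 -0.638
  outer loop
   vertex 2.8 0.6 0.3
   vertex 4.2 2.5 3.0
   vertex 4.8 1.0 1.5
  endloop
 endfacet
 facet normal -0.544 -0.624 0.561
  outer loop
   vertex 2.4 0.6 3.5
   vertex 0.3 1.8 2.8
   vertex 1.0 0.2 1.7
  endloop
 endfacet
 facet normal -0.485 -0.393 0.781
  outer loop
   vertex 2.4 0.6 3.5
   vertex 3.2 1.6 4.5
   vertex 0.3 1.8 2.8
  endloop
 endfacet
 facet normal 0.208 -0.976 0.055
  outer loop
   vertex 2.4 0.6 3.5
   vertex 1.0 0.2 1.7
   vertex 4.8 1.0 1.5
  endloop
 endfacet
 facet normal 0.470 -0.783 0.407
  outer loop
   vertex 2.4 0.6 3.5
   vertex 4.8 1.0 1.5
   vertex 3.2 1.6 4.5
  endloop
 endfacet
 facet normal 0.211 0.744 -0.633
  outer loop
   vertex 1.2 2.5 2.0
   vertex 4.2 2.5 3.0
   vertex 2.8 0.6 0.3
  endloop
 endfacet
 facet normal -0.226 0.845 0.485
  outer loop
   vertex 1.2 2.5 2.0
   vertex 0.3 1.8 2.8
   vertex 3.2 1.6 4.5
  endloop
 endfacet
 facet normal -0.145 0.888 0.436
  outer loop
   vertex 1.2 2.5 2.0
   vertex 3.2 1.6 4.5
   vertex 4.2 2.5 3.0
  endloop
 endfacet
 facet normal -0.720 0.151 -0.678
  outer loop
   vertex 1.2 2.5 2.0
   vertex 1.0 0.2 1.7
   vertex 0.3 1.8 2.8
  endloop
 endfacet
 facet normal -0.628 0.154 -0.763
  outer loop
   vertex 1.2 2.5 2.0
   vertex 2.8 0.6 0.3
   vertex 1.0 0.2 1.7
  endloop
 endfacet
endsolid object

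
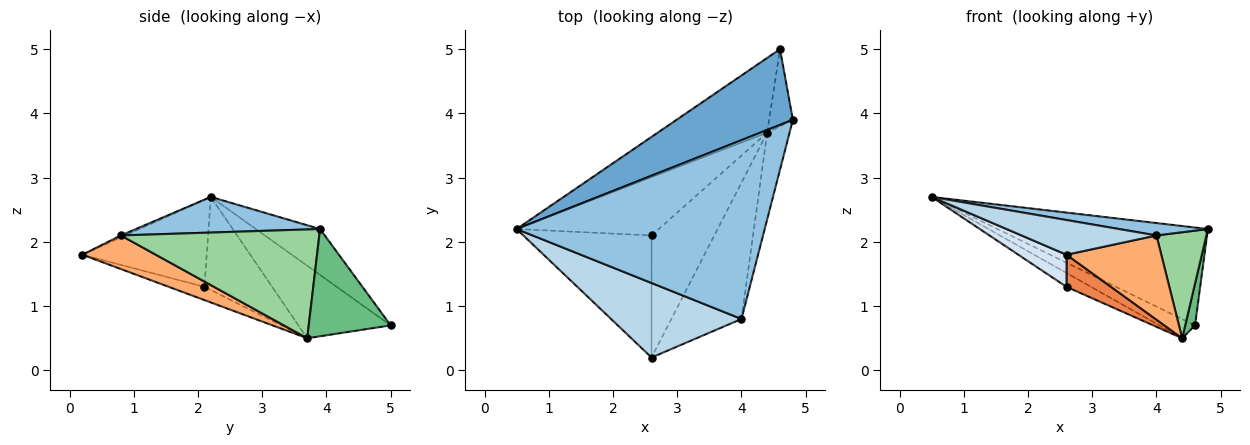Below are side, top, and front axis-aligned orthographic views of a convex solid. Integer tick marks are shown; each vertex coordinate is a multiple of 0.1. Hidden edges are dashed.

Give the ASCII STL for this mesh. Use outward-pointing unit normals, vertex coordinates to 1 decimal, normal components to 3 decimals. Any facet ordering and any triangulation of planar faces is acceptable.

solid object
 facet normal -0.235 0.769 0.595
  outer loop
   vertex 4.6 5.0 0.7
   vertex 0.5 2.2 2.7
   vertex 4.8 3.9 2.2
  endloop
 endfacet
 facet normal 0.142 -0.068 0.988
  outer loop
   vertex 4.0 0.8 2.1
   vertex 4.8 3.9 2.2
   vertex 0.5 2.2 2.7
  endloop
 endfacet
 facet normal -0.013 -0.422 0.907
  outer loop
   vertex 4.0 0.8 2.1
   vertex 0.5 2.2 2.7
   vertex 2.6 0.2 1.8
  endloop
 endfacet
 facet normal -0.549 -0.213 -0.808
  outer loop
   vertex 2.6 2.1 1.3
   vertex 2.6 0.2 1.8
   vertex 0.5 2.2 2.7
  endloop
 endfacet
 facet normal -0.200 -0.249 -0.948
  outer loop
   vertex 4.4 3.7 0.5
   vertex 2.6 0.2 1.8
   vertex 2.6 2.1 1.3
  endloop
 endfacet
 facet normal 0.377 -0.487 -0.788
  outer loop
   vertex 4.4 3.7 0.5
   vertex 4.0 0.8 2.1
   vertex 2.6 0.2 1.8
  endloop
 endfacet
 facet normal -0.540 0.209 -0.815
  outer loop
   vertex 4.4 3.7 0.5
   vertex 0.5 2.2 2.7
   vertex 4.6 5.0 0.7
  endloop
 endfacet
 facet normal -0.538 0.195 -0.820
  outer loop
   vertex 4.4 3.7 0.5
   vertex 2.6 2.1 1.3
   vertex 0.5 2.2 2.7
  endloop
 endfacet
 facet normal 0.970 -0.116 -0.215
  outer loop
   vertex 4.4 3.7 0.5
   vertex 4.6 5.0 0.7
   vertex 4.8 3.9 2.2
  endloop
 endfacet
 facet normal 0.951 -0.239 -0.196
  outer loop
   vertex 4.4 3.7 0.5
   vertex 4.8 3.9 2.2
   vertex 4.0 0.8 2.1
  endloop
 endfacet
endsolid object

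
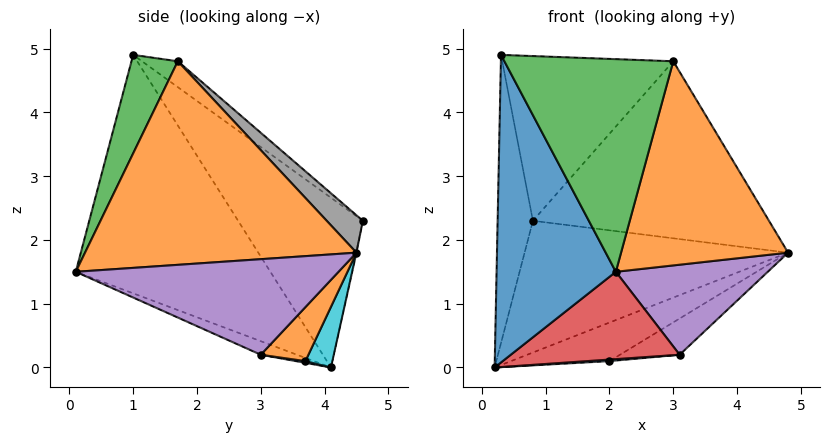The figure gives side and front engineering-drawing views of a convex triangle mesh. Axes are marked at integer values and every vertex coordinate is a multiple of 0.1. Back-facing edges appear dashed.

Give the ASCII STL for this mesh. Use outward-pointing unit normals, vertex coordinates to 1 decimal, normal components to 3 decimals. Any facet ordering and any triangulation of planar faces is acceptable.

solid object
 facet normal -0.814 -0.499 -0.299
  outer loop
   vertex 0.3 1.0 4.9
   vertex 0.2 4.1 0.0
   vertex 2.1 0.1 1.5
  endloop
 endfacet
 facet normal 0.851 -0.524 0.022
  outer loop
   vertex 3.0 1.7 4.8
   vertex 2.1 0.1 1.5
   vertex 4.8 4.5 1.8
  endloop
 endfacet
 facet normal 0.246 -0.897 0.368
  outer loop
   vertex 3.0 1.7 4.8
   vertex 0.3 1.0 4.9
   vertex 2.1 0.1 1.5
  endloop
 endfacet
 facet normal -0.082 -0.384 -0.920
  outer loop
   vertex 3.1 3.0 0.2
   vertex 2.1 0.1 1.5
   vertex 0.2 4.1 0.0
  endloop
 endfacet
 facet normal 0.789 -0.456 -0.411
  outer loop
   vertex 3.1 3.0 0.2
   vertex 4.8 4.5 1.8
   vertex 2.1 0.1 1.5
  endloop
 endfacet
 facet normal -0.002 0.977 -0.212
  outer loop
   vertex 0.8 4.6 2.3
   vertex 4.8 4.5 1.8
   vertex 0.2 4.1 0.0
  endloop
 endfacet
 facet normal -0.945 0.267 0.188
  outer loop
   vertex 0.8 4.6 2.3
   vertex 0.2 4.1 0.0
   vertex 0.3 1.0 4.9
  endloop
 endfacet
 facet normal 0.106 0.694 0.712
  outer loop
   vertex 0.8 4.6 2.3
   vertex 3.0 1.7 4.8
   vertex 4.8 4.5 1.8
  endloop
 endfacet
 facet normal -0.124 0.592 0.796
  outer loop
   vertex 0.8 4.6 2.3
   vertex 0.3 1.0 4.9
   vertex 3.0 1.7 4.8
  endloop
 endfacet
 facet normal 0.197 0.721 -0.664
  outer loop
   vertex 2.0 3.7 0.1
   vertex 0.2 4.1 0.0
   vertex 4.8 4.5 1.8
  endloop
 endfacet
 facet normal 0.036 -0.085 -0.996
  outer loop
   vertex 2.0 3.7 0.1
   vertex 3.1 3.0 0.2
   vertex 0.2 4.1 0.0
  endloop
 endfacet
 facet normal 0.364 0.455 -0.813
  outer loop
   vertex 2.0 3.7 0.1
   vertex 4.8 4.5 1.8
   vertex 3.1 3.0 0.2
  endloop
 endfacet
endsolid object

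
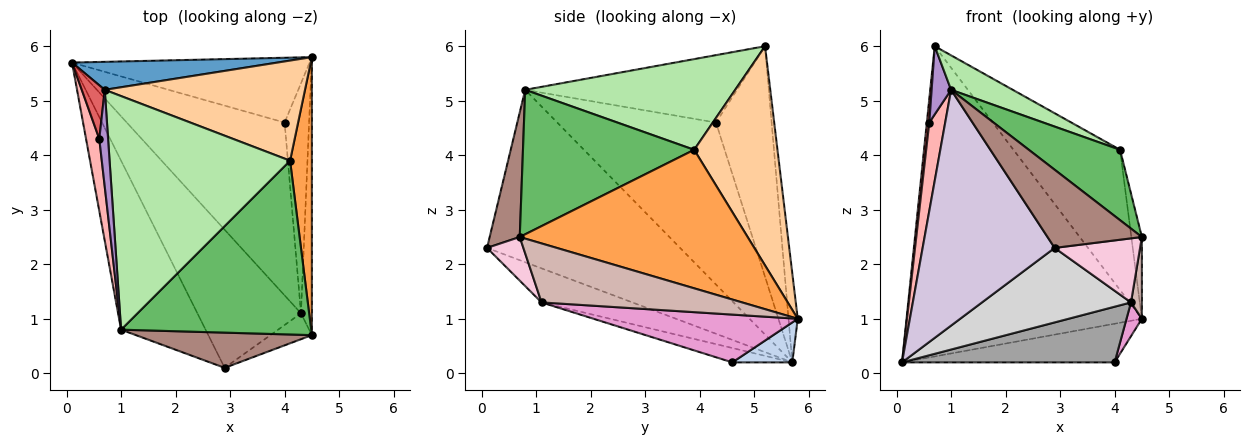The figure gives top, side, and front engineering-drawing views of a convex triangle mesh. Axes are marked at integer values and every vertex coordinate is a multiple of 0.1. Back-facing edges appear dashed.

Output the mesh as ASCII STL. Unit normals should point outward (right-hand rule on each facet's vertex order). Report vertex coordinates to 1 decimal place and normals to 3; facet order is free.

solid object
 facet normal -0.039 0.995 0.090
  outer loop
   vertex 0.7 5.2 6.0
   vertex 4.5 5.8 1.0
   vertex 0.1 5.7 0.2
  endloop
 endfacet
 facet normal 0.143 0.507 -0.850
  outer loop
   vertex 4.0 4.6 0.2
   vertex 0.1 5.7 0.2
   vertex 4.5 5.8 1.0
  endloop
 endfacet
 facet normal 0.987 0.046 0.155
  outer loop
   vertex 4.1 3.9 4.1
   vertex 4.5 0.7 2.5
   vertex 4.5 5.8 1.0
  endloop
 endfacet
 facet normal 0.537 0.687 0.490
  outer loop
   vertex 4.1 3.9 4.1
   vertex 4.5 5.8 1.0
   vertex 0.7 5.2 6.0
  endloop
 endfacet
 facet normal 0.576 -0.307 0.758
  outer loop
   vertex 4.1 3.9 4.1
   vertex 1.0 0.8 5.2
   vertex 4.5 0.7 2.5
  endloop
 endfacet
 facet normal 0.445 -0.131 0.886
  outer loop
   vertex 4.1 3.9 4.1
   vertex 0.7 5.2 6.0
   vertex 1.0 0.8 5.2
  endloop
 endfacet
 facet normal -0.994 -0.044 0.099
  outer loop
   vertex 0.6 4.3 4.6
   vertex 0.7 5.2 6.0
   vertex 0.1 5.7 0.2
  endloop
 endfacet
 facet normal -0.992 -0.099 0.081
  outer loop
   vertex 0.6 4.3 4.6
   vertex 0.1 5.7 0.2
   vertex 1.0 0.8 5.2
  endloop
 endfacet
 facet normal -0.987 -0.091 0.129
  outer loop
   vertex 0.6 4.3 4.6
   vertex 1.0 0.8 5.2
   vertex 0.7 5.2 6.0
  endloop
 endfacet
 facet normal -0.765 -0.523 -0.375
  outer loop
   vertex 2.9 0.1 2.3
   vertex 1.0 0.8 5.2
   vertex 0.1 5.7 0.2
  endloop
 endfacet
 facet normal 0.279 -0.876 0.394
  outer loop
   vertex 2.9 0.1 2.3
   vertex 4.5 0.7 2.5
   vertex 1.0 0.8 5.2
  endloop
 endfacet
 facet normal 0.982 -0.053 -0.181
  outer loop
   vertex 4.3 1.1 1.3
   vertex 4.5 5.8 1.0
   vertex 4.5 0.7 2.5
  endloop
 endfacet
 facet normal 0.888 -0.067 -0.455
  outer loop
   vertex 4.3 1.1 1.3
   vertex 4.0 4.6 0.2
   vertex 4.5 5.8 1.0
  endloop
 endfacet
 facet normal 0.367 -0.862 -0.349
  outer loop
   vertex 4.3 1.1 1.3
   vertex 4.5 0.7 2.5
   vertex 2.9 0.1 2.3
  endloop
 endfacet
 facet normal -0.086 -0.305 -0.948
  outer loop
   vertex 4.3 1.1 1.3
   vertex 0.1 5.7 0.2
   vertex 4.0 4.6 0.2
  endloop
 endfacet
 facet normal -0.278 -0.456 -0.845
  outer loop
   vertex 4.3 1.1 1.3
   vertex 2.9 0.1 2.3
   vertex 0.1 5.7 0.2
  endloop
 endfacet
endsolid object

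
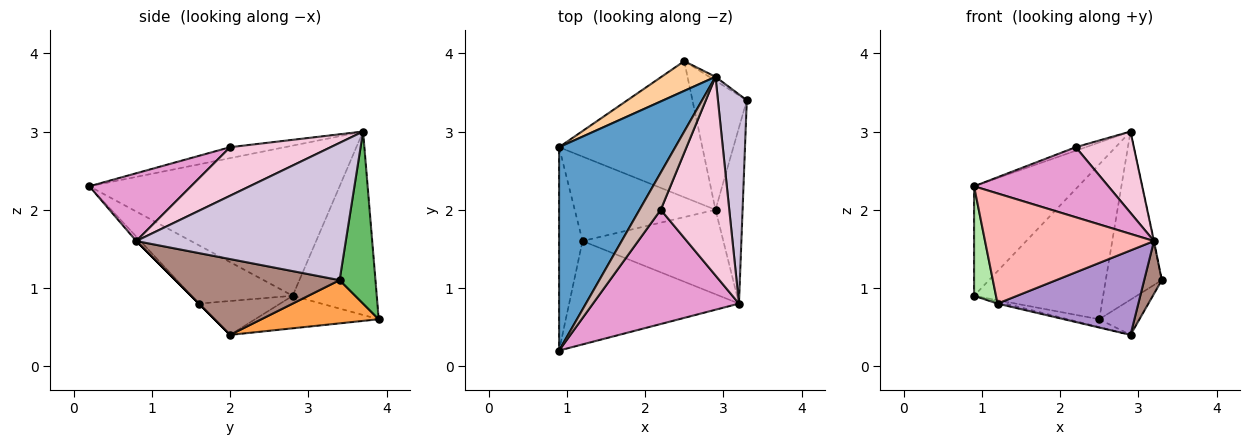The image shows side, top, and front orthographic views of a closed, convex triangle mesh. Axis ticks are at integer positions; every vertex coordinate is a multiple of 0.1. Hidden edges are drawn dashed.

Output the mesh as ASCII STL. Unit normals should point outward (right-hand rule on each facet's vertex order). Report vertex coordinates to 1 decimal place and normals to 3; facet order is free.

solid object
 facet normal -0.751 0.313 0.581
  outer loop
   vertex 2.9 3.7 3.0
   vertex 0.9 2.8 0.9
   vertex 0.9 0.2 2.3
  endloop
 endfacet
 facet normal -0.221 0.056 -0.974
  outer loop
   vertex 2.5 3.9 0.6
   vertex 2.9 2.0 0.4
   vertex 0.9 2.8 0.9
  endloop
 endfacet
 facet normal 0.609 0.209 -0.765
  outer loop
   vertex 2.5 3.9 0.6
   vertex 3.3 3.4 1.1
   vertex 2.9 2.0 0.4
  endloop
 endfacet
 facet normal -0.539 0.827 0.159
  outer loop
   vertex 2.5 3.9 0.6
   vertex 0.9 2.8 0.9
   vertex 2.9 3.7 3.0
  endloop
 endfacet
 facet normal 0.539 0.842 -0.020
  outer loop
   vertex 2.5 3.9 0.6
   vertex 2.9 3.7 3.0
   vertex 3.3 3.4 1.1
  endloop
 endfacet
 facet normal -0.910 -0.197 -0.366
  outer loop
   vertex 1.2 1.6 0.8
   vertex 0.9 0.2 2.3
   vertex 0.9 2.8 0.9
  endloop
 endfacet
 facet normal -0.234 0.022 -0.972
  outer loop
   vertex 1.2 1.6 0.8
   vertex 0.9 2.8 0.9
   vertex 2.9 2.0 0.4
  endloop
 endfacet
 facet normal -0.018 -0.729 -0.684
  outer loop
   vertex 3.2 0.8 1.6
   vertex 0.9 0.2 2.3
   vertex 1.2 1.6 0.8
  endloop
 endfacet
 facet normal 0.000 -0.707 -0.707
  outer loop
   vertex 3.2 0.8 1.6
   vertex 1.2 1.6 0.8
   vertex 2.9 2.0 0.4
  endloop
 endfacet
 facet normal 0.979 0.002 0.206
  outer loop
   vertex 3.2 0.8 1.6
   vertex 3.3 3.4 1.1
   vertex 2.9 3.7 3.0
  endloop
 endfacet
 facet normal 0.937 -0.100 -0.335
  outer loop
   vertex 3.2 0.8 1.6
   vertex 2.9 2.0 0.4
   vertex 3.3 3.4 1.1
  endloop
 endfacet
 facet normal -0.457 0.084 0.886
  outer loop
   vertex 2.2 2.0 2.8
   vertex 2.9 3.7 3.0
   vertex 0.9 0.2 2.3
  endloop
 endfacet
 facet normal 0.368 -0.486 0.793
  outer loop
   vertex 2.2 2.0 2.8
   vertex 0.9 0.2 2.3
   vertex 3.2 0.8 1.6
  endloop
 endfacet
 facet normal 0.548 -0.317 0.774
  outer loop
   vertex 2.2 2.0 2.8
   vertex 3.2 0.8 1.6
   vertex 2.9 3.7 3.0
  endloop
 endfacet
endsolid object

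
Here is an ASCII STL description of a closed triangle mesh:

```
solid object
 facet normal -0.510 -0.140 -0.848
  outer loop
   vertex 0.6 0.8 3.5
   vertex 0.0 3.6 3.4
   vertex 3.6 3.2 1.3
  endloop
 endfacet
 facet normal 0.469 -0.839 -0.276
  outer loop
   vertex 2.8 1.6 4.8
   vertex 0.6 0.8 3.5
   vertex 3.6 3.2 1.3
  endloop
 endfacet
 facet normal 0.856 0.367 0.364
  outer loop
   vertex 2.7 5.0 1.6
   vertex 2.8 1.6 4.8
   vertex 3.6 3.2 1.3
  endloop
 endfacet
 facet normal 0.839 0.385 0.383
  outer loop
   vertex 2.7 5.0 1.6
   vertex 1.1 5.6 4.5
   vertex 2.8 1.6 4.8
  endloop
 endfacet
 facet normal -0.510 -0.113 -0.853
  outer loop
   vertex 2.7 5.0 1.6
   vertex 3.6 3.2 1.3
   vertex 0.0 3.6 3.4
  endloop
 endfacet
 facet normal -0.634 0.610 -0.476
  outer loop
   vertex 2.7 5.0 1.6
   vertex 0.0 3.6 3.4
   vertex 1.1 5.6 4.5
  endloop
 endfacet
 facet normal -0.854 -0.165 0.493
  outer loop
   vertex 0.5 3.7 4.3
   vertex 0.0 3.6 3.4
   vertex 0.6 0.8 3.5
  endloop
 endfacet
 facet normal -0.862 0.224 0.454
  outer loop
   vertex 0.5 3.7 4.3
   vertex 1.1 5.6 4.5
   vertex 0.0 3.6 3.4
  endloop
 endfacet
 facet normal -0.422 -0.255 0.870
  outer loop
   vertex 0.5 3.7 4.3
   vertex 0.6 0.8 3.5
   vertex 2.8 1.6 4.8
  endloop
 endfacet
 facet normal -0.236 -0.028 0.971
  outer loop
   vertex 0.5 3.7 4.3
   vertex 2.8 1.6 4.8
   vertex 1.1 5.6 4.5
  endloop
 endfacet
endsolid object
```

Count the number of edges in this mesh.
15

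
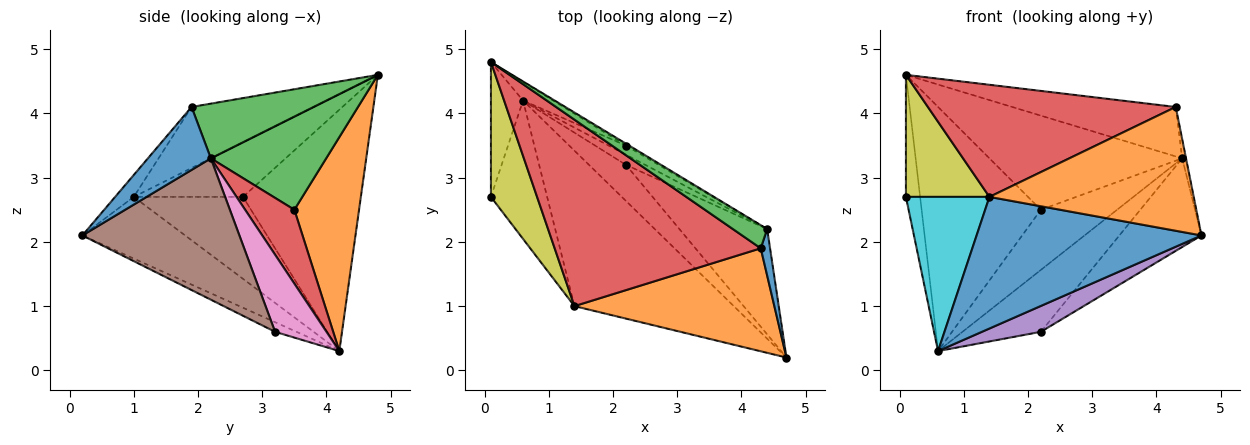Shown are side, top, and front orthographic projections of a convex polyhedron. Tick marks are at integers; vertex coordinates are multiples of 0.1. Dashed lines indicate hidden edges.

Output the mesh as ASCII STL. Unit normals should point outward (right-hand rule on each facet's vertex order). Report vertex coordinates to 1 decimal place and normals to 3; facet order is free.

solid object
 facet normal -0.283 -0.620 -0.732
  outer loop
   vertex 1.4 1.0 2.7
   vertex 0.6 4.2 0.3
   vertex 4.7 0.2 2.1
  endloop
 endfacet
 facet normal 0.476 0.877 -0.067
  outer loop
   vertex 2.2 3.5 2.5
   vertex 0.6 4.2 0.3
   vertex 0.1 4.8 4.6
  endloop
 endfacet
 facet normal 0.513 0.858 -0.018
  outer loop
   vertex 2.2 3.5 2.5
   vertex 0.1 4.8 4.6
   vertex 4.4 2.2 3.3
  endloop
 endfacet
 facet normal 0.538 0.833 -0.126
  outer loop
   vertex 2.2 3.5 2.5
   vertex 4.4 2.2 3.3
   vertex 0.6 4.2 0.3
  endloop
 endfacet
 facet normal -0.207 -0.570 -0.795
  outer loop
   vertex 2.2 3.2 0.6
   vertex 4.7 0.2 2.1
   vertex 0.6 4.2 0.3
  endloop
 endfacet
 facet normal 0.776 0.406 -0.482
  outer loop
   vertex 2.2 3.2 0.6
   vertex 4.4 2.2 3.3
   vertex 4.7 0.2 2.1
  endloop
 endfacet
 facet normal 0.543 0.828 -0.136
  outer loop
   vertex 2.2 3.2 0.6
   vertex 0.6 4.2 0.3
   vertex 4.4 2.2 3.3
  endloop
 endfacet
 facet normal -0.984 0.119 -0.131
  outer loop
   vertex 0.1 2.7 2.7
   vertex 0.1 4.8 4.6
   vertex 0.6 4.2 0.3
  endloop
 endfacet
 facet normal -0.660 -0.504 0.557
  outer loop
   vertex 0.1 2.7 2.7
   vertex 1.4 1.0 2.7
   vertex 0.1 4.8 4.6
  endloop
 endfacet
 facet normal -0.697 -0.533 -0.479
  outer loop
   vertex 0.1 2.7 2.7
   vertex 0.6 4.2 0.3
   vertex 1.4 1.0 2.7
  endloop
 endfacet
 facet normal 0.987 0.060 0.146
  outer loop
   vertex 4.3 1.9 4.1
   vertex 4.7 0.2 2.1
   vertex 4.4 2.2 3.3
  endloop
 endfacet
 facet normal -0.070 -0.767 0.638
  outer loop
   vertex 4.3 1.9 4.1
   vertex 1.4 1.0 2.7
   vertex 4.7 0.2 2.1
  endloop
 endfacet
 facet normal 0.560 0.750 0.351
  outer loop
   vertex 4.3 1.9 4.1
   vertex 4.4 2.2 3.3
   vertex 0.1 4.8 4.6
  endloop
 endfacet
 facet normal -0.246 -0.499 0.831
  outer loop
   vertex 4.3 1.9 4.1
   vertex 0.1 4.8 4.6
   vertex 1.4 1.0 2.7
  endloop
 endfacet
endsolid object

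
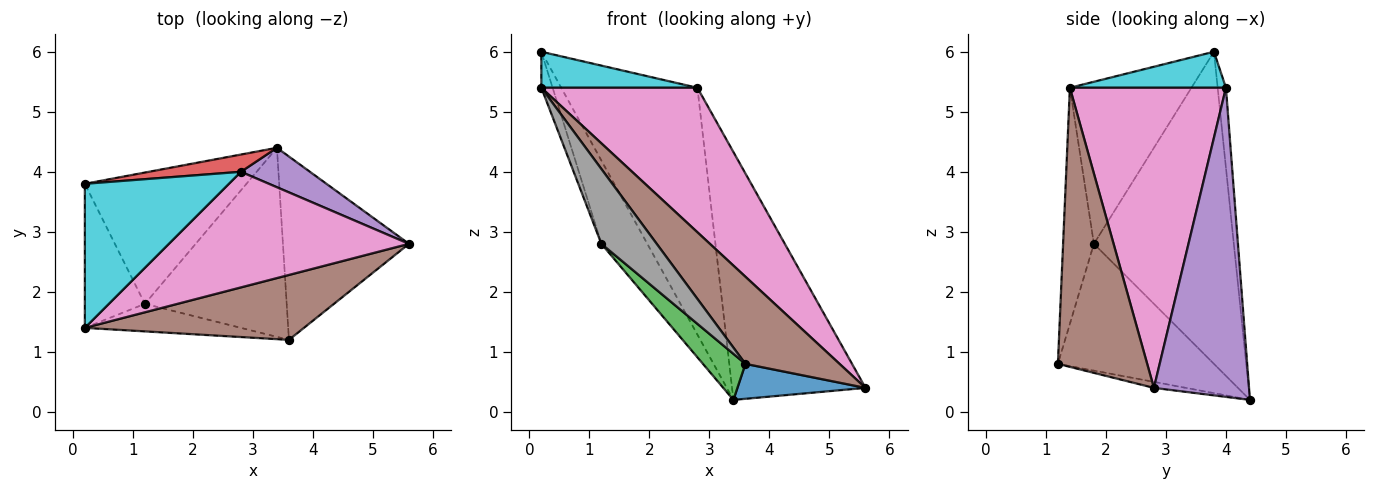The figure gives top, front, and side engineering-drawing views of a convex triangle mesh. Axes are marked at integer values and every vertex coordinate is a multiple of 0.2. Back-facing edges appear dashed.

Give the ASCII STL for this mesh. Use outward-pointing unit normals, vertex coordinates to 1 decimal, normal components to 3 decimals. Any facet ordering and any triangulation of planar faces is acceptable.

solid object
 facet normal -0.047 -0.187 -0.981
  outer loop
   vertex 3.4 4.4 0.2
   vertex 5.6 2.8 0.4
   vertex 3.6 1.2 0.8
  endloop
 endfacet
 facet normal -0.853 0.280 -0.441
  outer loop
   vertex 1.2 1.8 2.8
   vertex 0.2 3.8 6.0
   vertex 3.4 4.4 0.2
  endloop
 endfacet
 facet normal -0.656 -0.179 -0.733
  outer loop
   vertex 1.2 1.8 2.8
   vertex 3.4 4.4 0.2
   vertex 3.6 1.2 0.8
  endloop
 endfacet
 facet normal -0.061 0.996 0.070
  outer loop
   vertex 2.8 4.0 5.4
   vertex 3.4 4.4 0.2
   vertex 0.2 3.8 6.0
  endloop
 endfacet
 facet normal 0.576 0.808 0.129
  outer loop
   vertex 2.8 4.0 5.4
   vertex 5.6 2.8 0.4
   vertex 3.4 4.4 0.2
  endloop
 endfacet
 facet normal 0.606 -0.638 0.475
  outer loop
   vertex 0.2 1.4 5.4
   vertex 3.6 1.2 0.8
   vertex 5.6 2.8 0.4
  endloop
 endfacet
 facet normal 0.615 -0.615 0.492
  outer loop
   vertex 0.2 1.4 5.4
   vertex 5.6 2.8 0.4
   vertex 2.8 4.0 5.4
  endloop
 endfacet
 facet normal -0.463 -0.832 -0.306
  outer loop
   vertex 0.2 1.4 5.4
   vertex 1.2 1.8 2.8
   vertex 3.6 1.2 0.8
  endloop
 endfacet
 facet normal -0.934 0.087 -0.346
  outer loop
   vertex 0.2 1.4 5.4
   vertex 0.2 3.8 6.0
   vertex 1.2 1.8 2.8
  endloop
 endfacet
 facet normal 0.236 -0.236 0.943
  outer loop
   vertex 0.2 1.4 5.4
   vertex 2.8 4.0 5.4
   vertex 0.2 3.8 6.0
  endloop
 endfacet
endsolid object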